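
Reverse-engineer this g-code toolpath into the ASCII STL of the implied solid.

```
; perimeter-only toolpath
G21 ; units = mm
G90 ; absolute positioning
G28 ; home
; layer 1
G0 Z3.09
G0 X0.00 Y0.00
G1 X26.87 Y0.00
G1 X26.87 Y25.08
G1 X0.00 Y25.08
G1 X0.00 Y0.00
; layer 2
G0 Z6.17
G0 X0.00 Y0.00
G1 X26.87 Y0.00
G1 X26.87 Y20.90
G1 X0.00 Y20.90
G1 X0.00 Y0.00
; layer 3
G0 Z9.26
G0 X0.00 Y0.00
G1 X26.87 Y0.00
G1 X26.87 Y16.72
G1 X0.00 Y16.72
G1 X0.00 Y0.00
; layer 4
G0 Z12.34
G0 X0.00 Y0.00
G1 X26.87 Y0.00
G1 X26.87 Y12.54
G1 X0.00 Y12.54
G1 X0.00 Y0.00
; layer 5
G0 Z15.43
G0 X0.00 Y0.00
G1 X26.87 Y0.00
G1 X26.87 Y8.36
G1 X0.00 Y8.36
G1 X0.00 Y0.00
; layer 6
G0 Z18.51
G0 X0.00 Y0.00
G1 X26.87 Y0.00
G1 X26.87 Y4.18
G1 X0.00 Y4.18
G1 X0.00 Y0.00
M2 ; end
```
solid part
  facet normal 0.0000 0.0000 -1.0000
    outer loop
      vertex 26.87 29.26 0.00
      vertex 26.87 0.00 0.00
      vertex 0.00 0.00 0.00
    endloop
  endfacet
  facet normal 0.0000 0.0000 -1.0000
    outer loop
      vertex 0.00 29.26 0.00
      vertex 26.87 29.26 0.00
      vertex 0.00 0.00 0.00
    endloop
  endfacet
  facet normal 0.0000 -1.0000 0.0000
    outer loop
      vertex 0.00 0.00 0.00
      vertex 26.87 0.00 0.00
      vertex 26.87 0.00 21.60
    endloop
  endfacet
  facet normal 0.0000 -1.0000 0.0000
    outer loop
      vertex 0.00 0.00 0.00
      vertex 26.87 0.00 21.60
      vertex 0.00 0.00 21.60
    endloop
  endfacet
  facet normal 0.0000 0.5939 0.8045
    outer loop
      vertex 0.00 0.00 21.60
      vertex 26.87 0.00 21.60
      vertex 26.87 29.26 0.00
    endloop
  endfacet
  facet normal 0.0000 0.5939 0.8045
    outer loop
      vertex 0.00 0.00 21.60
      vertex 26.87 29.26 0.00
      vertex 0.00 29.26 0.00
    endloop
  endfacet
  facet normal -1.0000 0.0000 0.0000
    outer loop
      vertex 0.00 0.00 21.60
      vertex 0.00 29.26 0.00
      vertex 0.00 0.00 0.00
    endloop
  endfacet
  facet normal 1.0000 0.0000 0.0000
    outer loop
      vertex 26.87 0.00 0.00
      vertex 26.87 29.26 0.00
      vertex 26.87 0.00 21.60
    endloop
  endfacet
endsolid part

The G0 Z moves step by Δz≈3.09 mm. The G1 loops shrink linearly with z, so the solid tapers from its base footprint up to z≈21.6. Closing with a flat bottom cap and the tapered top and triangulating gives 8 facets — a wedge (ramp): 26.9 × 29.3 mm base, rising to 21.6 mm along the y=0 edge and sloping linearly to z=0 at y=29.3.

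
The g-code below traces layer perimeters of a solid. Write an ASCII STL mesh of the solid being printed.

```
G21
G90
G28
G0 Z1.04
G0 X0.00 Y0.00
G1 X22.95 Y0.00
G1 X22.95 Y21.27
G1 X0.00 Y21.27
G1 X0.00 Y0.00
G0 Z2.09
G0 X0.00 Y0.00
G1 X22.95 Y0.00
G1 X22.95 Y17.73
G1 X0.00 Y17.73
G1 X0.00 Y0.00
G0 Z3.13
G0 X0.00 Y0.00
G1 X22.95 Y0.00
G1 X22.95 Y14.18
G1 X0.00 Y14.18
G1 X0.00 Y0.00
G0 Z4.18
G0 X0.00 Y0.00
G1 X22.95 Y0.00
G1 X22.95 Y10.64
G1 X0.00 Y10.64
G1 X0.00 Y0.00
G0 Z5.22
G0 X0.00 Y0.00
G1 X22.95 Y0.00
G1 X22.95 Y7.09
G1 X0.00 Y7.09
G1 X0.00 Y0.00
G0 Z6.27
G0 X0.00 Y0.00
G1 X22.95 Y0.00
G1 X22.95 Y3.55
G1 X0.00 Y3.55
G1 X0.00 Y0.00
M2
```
solid part
  facet normal 0.0000 0.0000 -1.0000
    outer loop
      vertex 22.95 24.82 0.00
      vertex 22.95 0.00 0.00
      vertex 0.00 0.00 0.00
    endloop
  endfacet
  facet normal 0.0000 0.0000 -1.0000
    outer loop
      vertex 0.00 24.82 0.00
      vertex 22.95 24.82 0.00
      vertex 0.00 0.00 0.00
    endloop
  endfacet
  facet normal 0.0000 -1.0000 0.0000
    outer loop
      vertex 0.00 0.00 0.00
      vertex 22.95 0.00 0.00
      vertex 22.95 0.00 7.31
    endloop
  endfacet
  facet normal 0.0000 -1.0000 0.0000
    outer loop
      vertex 0.00 0.00 0.00
      vertex 22.95 0.00 7.31
      vertex 0.00 0.00 7.31
    endloop
  endfacet
  facet normal 0.0000 0.2825 0.9593
    outer loop
      vertex 0.00 0.00 7.31
      vertex 22.95 0.00 7.31
      vertex 22.95 24.82 0.00
    endloop
  endfacet
  facet normal 0.0000 0.2825 0.9593
    outer loop
      vertex 0.00 0.00 7.31
      vertex 22.95 24.82 0.00
      vertex 0.00 24.82 0.00
    endloop
  endfacet
  facet normal -1.0000 0.0000 0.0000
    outer loop
      vertex 0.00 0.00 7.31
      vertex 0.00 24.82 0.00
      vertex 0.00 0.00 0.00
    endloop
  endfacet
  facet normal 1.0000 0.0000 0.0000
    outer loop
      vertex 22.95 0.00 0.00
      vertex 22.95 24.82 0.00
      vertex 22.95 0.00 7.31
    endloop
  endfacet
endsolid part

The G0 Z moves step by Δz≈1.04 mm. The G1 loops shrink linearly with z, so the solid tapers from its base footprint up to z≈7.31. Closing with a flat bottom cap and the tapered top and triangulating gives 8 facets — a wedge (ramp): 22.9 × 24.8 mm base, rising to 7.31 mm along the y=0 edge and sloping linearly to z=0 at y=24.8.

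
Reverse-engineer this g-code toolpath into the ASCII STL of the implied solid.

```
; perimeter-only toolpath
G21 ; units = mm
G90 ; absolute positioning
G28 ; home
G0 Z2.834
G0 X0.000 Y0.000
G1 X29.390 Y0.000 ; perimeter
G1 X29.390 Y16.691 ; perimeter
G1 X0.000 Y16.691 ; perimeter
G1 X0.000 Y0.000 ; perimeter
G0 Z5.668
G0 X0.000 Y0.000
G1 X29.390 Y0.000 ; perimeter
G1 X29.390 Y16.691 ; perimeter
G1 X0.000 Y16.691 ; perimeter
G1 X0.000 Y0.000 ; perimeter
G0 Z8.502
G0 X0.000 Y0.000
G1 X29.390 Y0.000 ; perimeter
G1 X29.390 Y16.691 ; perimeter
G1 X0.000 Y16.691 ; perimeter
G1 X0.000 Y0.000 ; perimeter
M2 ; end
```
solid part
  facet normal 0.0000 0.0000 -1.0000
    outer loop
      vertex 29.390 16.691 0.000
      vertex 29.390 0.000 0.000
      vertex 0.000 0.000 0.000
    endloop
  endfacet
  facet normal 0.0000 0.0000 -1.0000
    outer loop
      vertex 0.000 16.691 0.000
      vertex 29.390 16.691 0.000
      vertex 0.000 0.000 0.000
    endloop
  endfacet
  facet normal 0.0000 0.0000 1.0000
    outer loop
      vertex 0.000 0.000 8.502
      vertex 29.390 0.000 8.502
      vertex 29.390 16.691 8.502
    endloop
  endfacet
  facet normal 0.0000 0.0000 1.0000
    outer loop
      vertex 0.000 0.000 8.502
      vertex 29.390 16.691 8.502
      vertex 0.000 16.691 8.502
    endloop
  endfacet
  facet normal 0.0000 -1.0000 0.0000
    outer loop
      vertex 0.000 0.000 0.000
      vertex 29.390 0.000 0.000
      vertex 29.390 0.000 8.502
    endloop
  endfacet
  facet normal 0.0000 -1.0000 0.0000
    outer loop
      vertex 0.000 0.000 0.000
      vertex 29.390 0.000 8.502
      vertex 0.000 0.000 8.502
    endloop
  endfacet
  facet normal 0.0000 1.0000 0.0000
    outer loop
      vertex 29.390 16.691 8.502
      vertex 29.390 16.691 0.000
      vertex 0.000 16.691 0.000
    endloop
  endfacet
  facet normal 0.0000 1.0000 0.0000
    outer loop
      vertex 0.000 16.691 8.502
      vertex 29.390 16.691 8.502
      vertex 0.000 16.691 0.000
    endloop
  endfacet
  facet normal -1.0000 0.0000 0.0000
    outer loop
      vertex 0.000 16.691 8.502
      vertex 0.000 16.691 0.000
      vertex 0.000 0.000 0.000
    endloop
  endfacet
  facet normal -1.0000 0.0000 0.0000
    outer loop
      vertex 0.000 0.000 8.502
      vertex 0.000 16.691 8.502
      vertex 0.000 0.000 0.000
    endloop
  endfacet
  facet normal 1.0000 0.0000 0.0000
    outer loop
      vertex 29.390 0.000 0.000
      vertex 29.390 16.691 0.000
      vertex 29.390 16.691 8.502
    endloop
  endfacet
  facet normal 1.0000 0.0000 0.0000
    outer loop
      vertex 29.390 0.000 0.000
      vertex 29.390 16.691 8.502
      vertex 29.390 0.000 8.502
    endloop
  endfacet
endsolid part

The G0 Z moves step by Δz≈2.834 mm. Every layer's G1 loop is the same polygon, so the solid is a straight extrusion of it from z=0 to z≈8.5. Closing with flat bottom and top caps and triangulating gives 12 facets — a rectangular box, roughly 29.4 × 16.7 mm footprint and 8.5 mm tall.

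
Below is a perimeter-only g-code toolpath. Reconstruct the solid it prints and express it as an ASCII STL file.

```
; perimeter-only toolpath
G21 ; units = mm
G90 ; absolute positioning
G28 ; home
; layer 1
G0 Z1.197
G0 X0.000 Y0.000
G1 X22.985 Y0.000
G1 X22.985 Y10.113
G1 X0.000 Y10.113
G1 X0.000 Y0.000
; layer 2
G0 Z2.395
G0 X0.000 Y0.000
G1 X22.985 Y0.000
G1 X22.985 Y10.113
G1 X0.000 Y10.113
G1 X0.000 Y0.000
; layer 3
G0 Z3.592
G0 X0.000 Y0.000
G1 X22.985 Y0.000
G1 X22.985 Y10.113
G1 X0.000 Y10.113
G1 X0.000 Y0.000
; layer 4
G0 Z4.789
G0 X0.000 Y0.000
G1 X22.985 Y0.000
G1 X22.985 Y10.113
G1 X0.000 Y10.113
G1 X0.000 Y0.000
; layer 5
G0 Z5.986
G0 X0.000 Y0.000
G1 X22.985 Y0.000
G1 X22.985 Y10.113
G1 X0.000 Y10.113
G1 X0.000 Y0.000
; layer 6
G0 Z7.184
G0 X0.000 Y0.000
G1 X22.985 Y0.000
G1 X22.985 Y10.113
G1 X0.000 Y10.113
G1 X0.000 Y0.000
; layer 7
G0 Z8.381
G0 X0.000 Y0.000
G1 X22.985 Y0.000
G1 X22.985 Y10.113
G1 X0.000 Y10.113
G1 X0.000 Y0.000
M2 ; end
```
solid part
  facet normal 0.0000 0.0000 -1.0000
    outer loop
      vertex 22.985 10.113 0.000
      vertex 22.985 0.000 0.000
      vertex 0.000 0.000 0.000
    endloop
  endfacet
  facet normal 0.0000 0.0000 -1.0000
    outer loop
      vertex 0.000 10.113 0.000
      vertex 22.985 10.113 0.000
      vertex 0.000 0.000 0.000
    endloop
  endfacet
  facet normal 0.0000 0.0000 1.0000
    outer loop
      vertex 0.000 0.000 8.381
      vertex 22.985 0.000 8.381
      vertex 22.985 10.113 8.381
    endloop
  endfacet
  facet normal 0.0000 0.0000 1.0000
    outer loop
      vertex 0.000 0.000 8.381
      vertex 22.985 10.113 8.381
      vertex 0.000 10.113 8.381
    endloop
  endfacet
  facet normal 0.0000 -1.0000 0.0000
    outer loop
      vertex 0.000 0.000 0.000
      vertex 22.985 0.000 0.000
      vertex 22.985 0.000 8.381
    endloop
  endfacet
  facet normal 0.0000 -1.0000 0.0000
    outer loop
      vertex 0.000 0.000 0.000
      vertex 22.985 0.000 8.381
      vertex 0.000 0.000 8.381
    endloop
  endfacet
  facet normal 0.0000 1.0000 0.0000
    outer loop
      vertex 22.985 10.113 8.381
      vertex 22.985 10.113 0.000
      vertex 0.000 10.113 0.000
    endloop
  endfacet
  facet normal 0.0000 1.0000 0.0000
    outer loop
      vertex 0.000 10.113 8.381
      vertex 22.985 10.113 8.381
      vertex 0.000 10.113 0.000
    endloop
  endfacet
  facet normal -1.0000 0.0000 0.0000
    outer loop
      vertex 0.000 10.113 8.381
      vertex 0.000 10.113 0.000
      vertex 0.000 0.000 0.000
    endloop
  endfacet
  facet normal -1.0000 0.0000 0.0000
    outer loop
      vertex 0.000 0.000 8.381
      vertex 0.000 10.113 8.381
      vertex 0.000 0.000 0.000
    endloop
  endfacet
  facet normal 1.0000 0.0000 0.0000
    outer loop
      vertex 22.985 0.000 0.000
      vertex 22.985 10.113 0.000
      vertex 22.985 10.113 8.381
    endloop
  endfacet
  facet normal 1.0000 0.0000 0.0000
    outer loop
      vertex 22.985 0.000 0.000
      vertex 22.985 10.113 8.381
      vertex 22.985 0.000 8.381
    endloop
  endfacet
endsolid part

The G0 Z moves step by Δz≈1.197 mm. Every layer's G1 loop is the same polygon, so the solid is a straight extrusion of it from z=0 to z≈8.38. Closing with flat bottom and top caps and triangulating gives 12 facets — a rectangular box, roughly 23 × 10.1 mm footprint and 8.38 mm tall.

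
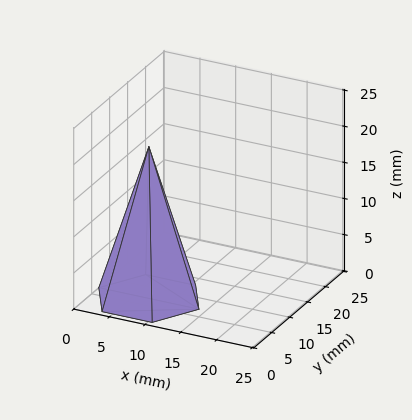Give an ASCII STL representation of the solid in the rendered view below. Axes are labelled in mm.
Reading the render: the shape is a regular 6-sided pyramid, base circumscribed radius ≈ 7 mm, apex at z ≈ 21 mm (dimensions read to the nearest mm from the axis ticks). For the STL, each face is triangulated and given an outward normal.

solid part
  facet normal 0.0000 0.0000 -1.0000
    outer loop
      vertex 3.50 13.06 0.00
      vertex 10.50 13.06 0.00
      vertex 14.00 7.00 0.00
    endloop
  endfacet
  facet normal 0.0000 0.0000 -1.0000
    outer loop
      vertex 0.00 7.00 0.00
      vertex 3.50 13.06 0.00
      vertex 14.00 7.00 0.00
    endloop
  endfacet
  facet normal 0.0000 0.0000 -1.0000
    outer loop
      vertex 3.50 0.94 0.00
      vertex 0.00 7.00 0.00
      vertex 14.00 7.00 0.00
    endloop
  endfacet
  facet normal 0.0000 0.0000 -1.0000
    outer loop
      vertex 10.50 0.94 0.00
      vertex 3.50 0.94 0.00
      vertex 14.00 7.00 0.00
    endloop
  endfacet
  facet normal 0.8320 0.4805 0.2773
    outer loop
      vertex 14.00 7.00 0.00
      vertex 10.50 13.06 0.00
      vertex 7.00 7.00 21.00
    endloop
  endfacet
  facet normal 0.0000 0.9608 0.2773
    outer loop
      vertex 10.50 13.06 0.00
      vertex 3.50 13.06 0.00
      vertex 7.00 7.00 21.00
    endloop
  endfacet
  facet normal -0.8320 0.4805 0.2773
    outer loop
      vertex 3.50 13.06 0.00
      vertex 0.00 7.00 0.00
      vertex 7.00 7.00 21.00
    endloop
  endfacet
  facet normal -0.8320 -0.4805 0.2773
    outer loop
      vertex 0.00 7.00 0.00
      vertex 3.50 0.94 0.00
      vertex 7.00 7.00 21.00
    endloop
  endfacet
  facet normal 0.0000 -0.9608 0.2773
    outer loop
      vertex 3.50 0.94 0.00
      vertex 10.50 0.94 0.00
      vertex 7.00 7.00 21.00
    endloop
  endfacet
  facet normal 0.8320 -0.4805 0.2773
    outer loop
      vertex 10.50 0.94 0.00
      vertex 14.00 7.00 0.00
      vertex 7.00 7.00 21.00
    endloop
  endfacet
endsolid part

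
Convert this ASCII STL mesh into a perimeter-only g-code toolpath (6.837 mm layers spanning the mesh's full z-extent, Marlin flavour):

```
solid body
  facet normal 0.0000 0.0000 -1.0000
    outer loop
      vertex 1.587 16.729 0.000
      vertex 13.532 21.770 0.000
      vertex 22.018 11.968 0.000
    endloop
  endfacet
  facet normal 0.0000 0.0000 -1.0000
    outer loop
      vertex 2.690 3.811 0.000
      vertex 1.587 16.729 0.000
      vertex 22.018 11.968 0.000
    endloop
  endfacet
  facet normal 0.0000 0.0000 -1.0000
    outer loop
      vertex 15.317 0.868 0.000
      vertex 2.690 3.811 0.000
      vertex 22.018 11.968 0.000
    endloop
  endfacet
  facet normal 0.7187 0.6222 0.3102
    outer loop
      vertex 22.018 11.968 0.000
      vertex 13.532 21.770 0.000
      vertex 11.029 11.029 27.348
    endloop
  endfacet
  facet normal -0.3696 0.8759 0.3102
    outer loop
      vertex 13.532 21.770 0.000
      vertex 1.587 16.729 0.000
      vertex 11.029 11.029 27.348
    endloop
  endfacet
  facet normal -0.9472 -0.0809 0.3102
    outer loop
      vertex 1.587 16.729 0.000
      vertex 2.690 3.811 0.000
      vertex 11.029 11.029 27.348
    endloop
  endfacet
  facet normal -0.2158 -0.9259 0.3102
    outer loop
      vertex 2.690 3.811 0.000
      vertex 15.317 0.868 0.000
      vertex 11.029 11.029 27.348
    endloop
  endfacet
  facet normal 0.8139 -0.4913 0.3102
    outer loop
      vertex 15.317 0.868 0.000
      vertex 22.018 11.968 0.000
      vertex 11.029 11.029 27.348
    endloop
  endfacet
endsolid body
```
; perimeter-only toolpath
G21 ; units = mm
G90 ; absolute positioning
G28 ; home
; layer 1
G0 Z6.837
G0 X19.271 Y11.733
G1 X12.906 Y19.085
G1 X3.947 Y15.304
G1 X4.775 Y5.615
G1 X14.245 Y3.408
G1 X19.271 Y11.733
; layer 2
G0 Z13.674
G0 X16.523 Y11.498
G1 X12.280 Y16.399
G1 X6.308 Y13.879
G1 X6.859 Y7.420
G1 X13.173 Y5.949
G1 X16.523 Y11.498
; layer 3
G0 Z20.511
G0 X13.776 Y11.264
G1 X11.655 Y13.714
G1 X8.669 Y12.454
G1 X8.944 Y9.225
G1 X12.101 Y8.489
G1 X13.776 Y11.264
M2 ; end

The solid is a regular 5-sided pyramid, base circumscribed radius ≈ 11 mm, apex at z ≈ 27.3 mm. Slicing at Δz = 6.837 mm — 4 equal slices spanning the solid's height, so layer i sits at z = i·h/4 — gives 3 non-empty perimeters. Each is a 5-segment closed polygon; G0 lifts to the layer z and rapids to the start vertex, then G1 traces the edges. The cross-section shrinks linearly with z (the slice at the apex is degenerate and omitted).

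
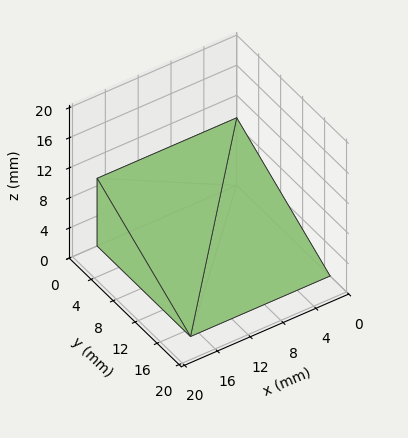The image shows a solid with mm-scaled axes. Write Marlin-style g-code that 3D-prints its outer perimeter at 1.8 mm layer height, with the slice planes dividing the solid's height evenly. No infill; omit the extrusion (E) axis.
Reading the render: the shape is a wedge (ramp): 17 × 17 mm base, rising to 9 mm along the y=0 edge and sloping linearly to z=0 at y=17 (dimensions read to the nearest mm from the axis ticks). For the g-code, the solid's height is divided into equal slices at the stated Δz and each level perimeter traced with G1 moves after a G0 lift.

; perimeter-only toolpath
G21 ; units = mm
G90 ; absolute positioning
G28 ; home
; layer 1
G0 Z1.8
G0 X0.0 Y0.0
G1 X17.0 Y0.0
G1 X17.0 Y13.6
G1 X0.0 Y13.6
G1 X0.0 Y0.0
; layer 2
G0 Z3.6
G0 X0.0 Y0.0
G1 X17.0 Y0.0
G1 X17.0 Y10.2
G1 X0.0 Y10.2
G1 X0.0 Y0.0
; layer 3
G0 Z5.4
G0 X0.0 Y0.0
G1 X17.0 Y0.0
G1 X17.0 Y6.8
G1 X0.0 Y6.8
G1 X0.0 Y0.0
; layer 4
G0 Z7.2
G0 X0.0 Y0.0
G1 X17.0 Y0.0
G1 X17.0 Y3.4
G1 X0.0 Y3.4
G1 X0.0 Y0.0
M2 ; end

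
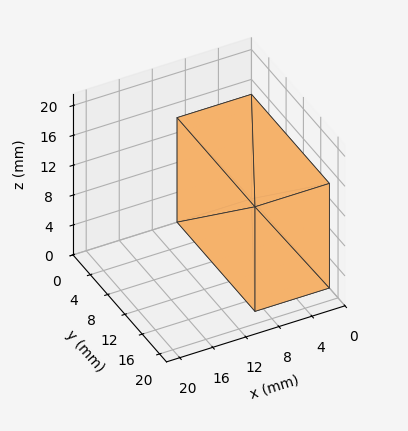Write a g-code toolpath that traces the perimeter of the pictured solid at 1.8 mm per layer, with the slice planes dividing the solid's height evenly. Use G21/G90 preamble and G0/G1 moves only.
Reading the render: the shape is a rectangular box, roughly 9 × 18 mm footprint and 14 mm tall (dimensions read to the nearest mm from the axis ticks). For the g-code, the solid's height is divided into equal slices at the stated Δz and each level perimeter traced with G1 moves after a G0 lift.

; perimeter-only toolpath
G21 ; units = mm
G90 ; absolute positioning
G28 ; home
; layer 1
G0 Z1.8
G0 X0.0 Y0.0
G1 X9.0 Y0.0
G1 X9.0 Y18.0
G1 X0.0 Y18.0
G1 X0.0 Y0.0
; layer 2
G0 Z3.5
G0 X0.0 Y0.0
G1 X9.0 Y0.0
G1 X9.0 Y18.0
G1 X0.0 Y18.0
G1 X0.0 Y0.0
; layer 3
G0 Z5.2
G0 X0.0 Y0.0
G1 X9.0 Y0.0
G1 X9.0 Y18.0
G1 X0.0 Y18.0
G1 X0.0 Y0.0
; layer 4
G0 Z7.0
G0 X0.0 Y0.0
G1 X9.0 Y0.0
G1 X9.0 Y18.0
G1 X0.0 Y18.0
G1 X0.0 Y0.0
; layer 5
G0 Z8.8
G0 X0.0 Y0.0
G1 X9.0 Y0.0
G1 X9.0 Y18.0
G1 X0.0 Y18.0
G1 X0.0 Y0.0
; layer 6
G0 Z10.5
G0 X0.0 Y0.0
G1 X9.0 Y0.0
G1 X9.0 Y18.0
G1 X0.0 Y18.0
G1 X0.0 Y0.0
; layer 7
G0 Z12.2
G0 X0.0 Y0.0
G1 X9.0 Y0.0
G1 X9.0 Y18.0
G1 X0.0 Y18.0
G1 X0.0 Y0.0
; layer 8
G0 Z14.0
G0 X0.0 Y0.0
G1 X9.0 Y0.0
G1 X9.0 Y18.0
G1 X0.0 Y18.0
G1 X0.0 Y0.0
M2 ; end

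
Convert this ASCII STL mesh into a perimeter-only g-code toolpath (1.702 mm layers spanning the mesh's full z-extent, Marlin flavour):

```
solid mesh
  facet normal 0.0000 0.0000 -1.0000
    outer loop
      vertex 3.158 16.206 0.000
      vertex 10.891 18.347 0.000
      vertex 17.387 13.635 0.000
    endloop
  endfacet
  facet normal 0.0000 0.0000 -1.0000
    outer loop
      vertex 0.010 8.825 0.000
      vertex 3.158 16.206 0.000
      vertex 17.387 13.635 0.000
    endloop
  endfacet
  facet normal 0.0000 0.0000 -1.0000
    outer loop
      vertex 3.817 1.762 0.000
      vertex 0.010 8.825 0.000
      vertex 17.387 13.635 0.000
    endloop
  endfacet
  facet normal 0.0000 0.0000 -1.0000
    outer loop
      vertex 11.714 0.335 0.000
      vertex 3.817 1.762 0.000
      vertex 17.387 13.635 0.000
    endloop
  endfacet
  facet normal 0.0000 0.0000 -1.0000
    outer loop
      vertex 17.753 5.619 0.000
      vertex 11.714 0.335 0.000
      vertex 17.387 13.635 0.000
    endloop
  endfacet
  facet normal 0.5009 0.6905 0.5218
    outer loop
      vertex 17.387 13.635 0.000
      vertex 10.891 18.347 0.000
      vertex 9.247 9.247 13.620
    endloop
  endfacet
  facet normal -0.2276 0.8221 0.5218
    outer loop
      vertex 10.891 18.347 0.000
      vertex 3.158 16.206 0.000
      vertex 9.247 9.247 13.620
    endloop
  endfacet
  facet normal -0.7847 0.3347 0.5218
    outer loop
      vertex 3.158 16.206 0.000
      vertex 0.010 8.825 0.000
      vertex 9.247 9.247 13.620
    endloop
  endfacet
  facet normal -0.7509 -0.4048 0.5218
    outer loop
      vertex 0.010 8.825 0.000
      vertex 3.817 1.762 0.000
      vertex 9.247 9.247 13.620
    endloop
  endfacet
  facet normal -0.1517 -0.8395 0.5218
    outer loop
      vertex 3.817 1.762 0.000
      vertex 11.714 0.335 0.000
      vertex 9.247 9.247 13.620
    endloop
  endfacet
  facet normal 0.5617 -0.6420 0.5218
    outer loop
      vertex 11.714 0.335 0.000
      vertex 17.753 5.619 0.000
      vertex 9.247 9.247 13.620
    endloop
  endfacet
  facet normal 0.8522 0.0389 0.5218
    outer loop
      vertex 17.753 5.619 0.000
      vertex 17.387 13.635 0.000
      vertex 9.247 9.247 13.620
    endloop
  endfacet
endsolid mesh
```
; perimeter-only toolpath
G21 ; units = mm
G90 ; absolute positioning
G28 ; home
; layer 1
G0 Z1.702
G0 X16.370 Y13.086
G1 X10.685 Y17.209
G1 X3.919 Y15.336
G1 X1.165 Y8.878
G1 X4.496 Y2.698
G1 X11.406 Y1.449
G1 X16.690 Y6.072
G1 X16.370 Y13.086
; layer 2
G0 Z3.405
G0 X15.352 Y12.538
G1 X10.480 Y16.072
G1 X4.680 Y14.466
G1 X2.319 Y8.930
G1 X5.175 Y3.633
G1 X11.097 Y2.563
G1 X15.627 Y6.526
G1 X15.352 Y12.538
; layer 3
G0 Z5.107
G0 X14.335 Y11.989
G1 X10.274 Y14.935
G1 X5.441 Y13.596
G1 X3.474 Y8.983
G1 X5.853 Y4.569
G1 X10.789 Y3.677
G1 X14.563 Y6.979
G1 X14.335 Y11.989
; layer 4
G0 Z6.810
G0 X13.317 Y11.441
G1 X10.069 Y13.797
G1 X6.202 Y12.726
G1 X4.628 Y9.036
G1 X6.532 Y5.505
G1 X10.480 Y4.791
G1 X13.500 Y7.433
G1 X13.317 Y11.441
; layer 5
G0 Z8.512
G0 X12.300 Y10.893
G1 X9.864 Y12.660
G1 X6.964 Y11.857
G1 X5.783 Y9.089
G1 X7.211 Y6.440
G1 X10.172 Y5.905
G1 X12.437 Y7.886
G1 X12.300 Y10.893
; layer 6
G0 Z10.215
G0 X11.282 Y10.344
G1 X9.658 Y11.522
G1 X7.725 Y10.987
G1 X6.938 Y9.142
G1 X7.889 Y7.376
G1 X9.864 Y7.019
G1 X11.373 Y8.340
G1 X11.282 Y10.344
; layer 7
G0 Z11.917
G0 X10.264 Y9.796
G1 X9.453 Y10.384
G1 X8.486 Y10.117
G1 X8.092 Y9.194
G1 X8.568 Y8.311
G1 X9.555 Y8.133
G1 X10.310 Y8.793
G1 X10.264 Y9.796
M2 ; end

The solid is a regular 7-sided pyramid, base circumscribed radius ≈ 9.25 mm, apex at z ≈ 13.6 mm. Slicing at Δz = 1.702 mm — 8 equal slices spanning the solid's height, so layer i sits at z = i·h/8 — gives 7 non-empty perimeters. Each is a 7-segment closed polygon; G0 lifts to the layer z and rapids to the start vertex, then G1 traces the edges. The cross-section shrinks linearly with z (the slice at the apex is degenerate and omitted).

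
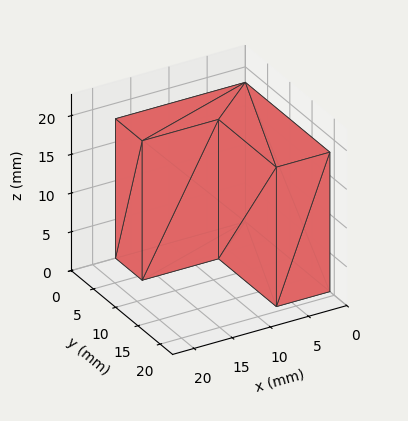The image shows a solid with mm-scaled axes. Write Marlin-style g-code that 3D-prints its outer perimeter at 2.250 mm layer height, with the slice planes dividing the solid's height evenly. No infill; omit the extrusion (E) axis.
Reading the render: the shape is an L-shaped prism: outer 17 × 19 mm, arm thicknesses ≈ 6 mm (horizontal) and 7 mm (vertical), extruded 18 mm in z (dimensions read to the nearest mm from the axis ticks). For the g-code, the solid's height is divided into equal slices at the stated Δz and each level perimeter traced with G1 moves after a G0 lift.

; perimeter-only toolpath
G21 ; units = mm
G90 ; absolute positioning
G28 ; home
; layer 1
G0 Z2.250
G0 X0.000 Y0.000
G1 X17.000 Y0.000
G1 X17.000 Y6.000
G1 X7.000 Y6.000
G1 X7.000 Y19.000
G1 X0.000 Y19.000
G1 X0.000 Y0.000
; layer 2
G0 Z4.500
G0 X0.000 Y0.000
G1 X17.000 Y0.000
G1 X17.000 Y6.000
G1 X7.000 Y6.000
G1 X7.000 Y19.000
G1 X0.000 Y19.000
G1 X0.000 Y0.000
; layer 3
G0 Z6.750
G0 X0.000 Y0.000
G1 X17.000 Y0.000
G1 X17.000 Y6.000
G1 X7.000 Y6.000
G1 X7.000 Y19.000
G1 X0.000 Y19.000
G1 X0.000 Y0.000
; layer 4
G0 Z9.000
G0 X0.000 Y0.000
G1 X17.000 Y0.000
G1 X17.000 Y6.000
G1 X7.000 Y6.000
G1 X7.000 Y19.000
G1 X0.000 Y19.000
G1 X0.000 Y0.000
; layer 5
G0 Z11.250
G0 X0.000 Y0.000
G1 X17.000 Y0.000
G1 X17.000 Y6.000
G1 X7.000 Y6.000
G1 X7.000 Y19.000
G1 X0.000 Y19.000
G1 X0.000 Y0.000
; layer 6
G0 Z13.500
G0 X0.000 Y0.000
G1 X17.000 Y0.000
G1 X17.000 Y6.000
G1 X7.000 Y6.000
G1 X7.000 Y19.000
G1 X0.000 Y19.000
G1 X0.000 Y0.000
; layer 7
G0 Z15.750
G0 X0.000 Y0.000
G1 X17.000 Y0.000
G1 X17.000 Y6.000
G1 X7.000 Y6.000
G1 X7.000 Y19.000
G1 X0.000 Y19.000
G1 X0.000 Y0.000
; layer 8
G0 Z18.000
G0 X0.000 Y0.000
G1 X17.000 Y0.000
G1 X17.000 Y6.000
G1 X7.000 Y6.000
G1 X7.000 Y19.000
G1 X0.000 Y19.000
G1 X0.000 Y0.000
M2 ; end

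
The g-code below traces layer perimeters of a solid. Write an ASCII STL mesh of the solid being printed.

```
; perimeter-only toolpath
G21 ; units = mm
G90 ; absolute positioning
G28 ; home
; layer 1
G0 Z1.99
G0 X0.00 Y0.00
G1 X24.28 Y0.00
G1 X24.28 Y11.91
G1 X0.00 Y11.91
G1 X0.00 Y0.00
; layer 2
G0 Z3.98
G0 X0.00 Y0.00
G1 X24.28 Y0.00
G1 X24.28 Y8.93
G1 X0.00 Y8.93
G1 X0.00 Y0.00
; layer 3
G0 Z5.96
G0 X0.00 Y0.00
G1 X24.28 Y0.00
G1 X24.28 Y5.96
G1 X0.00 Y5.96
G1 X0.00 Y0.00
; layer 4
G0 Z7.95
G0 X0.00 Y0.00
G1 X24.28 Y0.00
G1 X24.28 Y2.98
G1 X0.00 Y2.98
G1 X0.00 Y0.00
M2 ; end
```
solid part
  facet normal 0.0000 0.0000 -1.0000
    outer loop
      vertex 24.28 14.89 0.00
      vertex 24.28 0.00 0.00
      vertex 0.00 0.00 0.00
    endloop
  endfacet
  facet normal 0.0000 0.0000 -1.0000
    outer loop
      vertex 0.00 14.89 0.00
      vertex 24.28 14.89 0.00
      vertex 0.00 0.00 0.00
    endloop
  endfacet
  facet normal 0.0000 -1.0000 0.0000
    outer loop
      vertex 0.00 0.00 0.00
      vertex 24.28 0.00 0.00
      vertex 24.28 0.00 9.94
    endloop
  endfacet
  facet normal 0.0000 -1.0000 0.0000
    outer loop
      vertex 0.00 0.00 0.00
      vertex 24.28 0.00 9.94
      vertex 0.00 0.00 9.94
    endloop
  endfacet
  facet normal 0.0000 0.5552 0.8317
    outer loop
      vertex 0.00 0.00 9.94
      vertex 24.28 0.00 9.94
      vertex 24.28 14.89 0.00
    endloop
  endfacet
  facet normal 0.0000 0.5552 0.8317
    outer loop
      vertex 0.00 0.00 9.94
      vertex 24.28 14.89 0.00
      vertex 0.00 14.89 0.00
    endloop
  endfacet
  facet normal -1.0000 0.0000 0.0000
    outer loop
      vertex 0.00 0.00 9.94
      vertex 0.00 14.89 0.00
      vertex 0.00 0.00 0.00
    endloop
  endfacet
  facet normal 1.0000 0.0000 0.0000
    outer loop
      vertex 24.28 0.00 0.00
      vertex 24.28 14.89 0.00
      vertex 24.28 0.00 9.94
    endloop
  endfacet
endsolid part

The G0 Z moves step by Δz≈1.99 mm. The G1 loops shrink linearly with z, so the solid tapers from its base footprint up to z≈9.94. Closing with a flat bottom cap and the tapered top and triangulating gives 8 facets — a wedge (ramp): 24.3 × 14.9 mm base, rising to 9.94 mm along the y=0 edge and sloping linearly to z=0 at y=14.9.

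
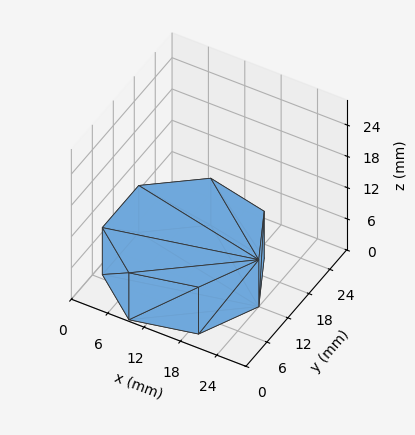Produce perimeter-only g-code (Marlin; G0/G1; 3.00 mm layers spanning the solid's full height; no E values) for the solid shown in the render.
Reading the render: the shape is a regular 7-sided prism (a cylinder approximated with 7 flat sides), circumscribed radius ≈ 12 mm, height ≈ 9 mm (dimensions read to the nearest mm from the axis ticks). For the g-code, the solid's height is divided into equal slices at the stated Δz and each level perimeter traced with G1 moves after a G0 lift.

; perimeter-only toolpath
G21 ; units = mm
G90 ; absolute positioning
G28 ; home
; layer 1
G0 Z3.00
G0 X24.00 Y12.00
G1 X19.48 Y21.38
G1 X9.33 Y23.70
G1 X1.19 Y17.21
G1 X1.19 Y6.79
G1 X9.33 Y0.30
G1 X19.48 Y2.62
G1 X24.00 Y12.00
; layer 2
G0 Z6.00
G0 X24.00 Y12.00
G1 X19.48 Y21.38
G1 X9.33 Y23.70
G1 X1.19 Y17.21
G1 X1.19 Y6.79
G1 X9.33 Y0.30
G1 X19.48 Y2.62
G1 X24.00 Y12.00
; layer 3
G0 Z9.00
G0 X24.00 Y12.00
G1 X19.48 Y21.38
G1 X9.33 Y23.70
G1 X1.19 Y17.21
G1 X1.19 Y6.79
G1 X9.33 Y0.30
G1 X19.48 Y2.62
G1 X24.00 Y12.00
M2 ; end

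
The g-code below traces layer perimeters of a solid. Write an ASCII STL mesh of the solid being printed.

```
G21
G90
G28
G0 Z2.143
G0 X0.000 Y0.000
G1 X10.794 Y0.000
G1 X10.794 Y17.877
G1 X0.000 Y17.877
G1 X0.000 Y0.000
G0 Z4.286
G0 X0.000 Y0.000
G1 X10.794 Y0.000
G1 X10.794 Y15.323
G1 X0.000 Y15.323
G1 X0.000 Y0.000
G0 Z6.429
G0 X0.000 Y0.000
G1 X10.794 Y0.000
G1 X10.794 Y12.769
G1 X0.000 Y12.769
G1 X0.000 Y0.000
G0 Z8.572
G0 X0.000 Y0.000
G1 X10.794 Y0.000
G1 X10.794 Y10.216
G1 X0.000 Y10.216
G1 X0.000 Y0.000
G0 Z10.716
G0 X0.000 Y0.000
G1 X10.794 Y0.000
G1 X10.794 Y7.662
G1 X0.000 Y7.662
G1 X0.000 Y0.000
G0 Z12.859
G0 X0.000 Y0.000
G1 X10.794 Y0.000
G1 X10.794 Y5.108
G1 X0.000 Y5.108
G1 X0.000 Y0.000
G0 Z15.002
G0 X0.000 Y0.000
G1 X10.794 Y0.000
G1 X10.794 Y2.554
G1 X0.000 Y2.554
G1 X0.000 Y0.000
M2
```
solid part
  facet normal 0.0000 0.0000 -1.0000
    outer loop
      vertex 10.794 20.431 0.000
      vertex 10.794 0.000 0.000
      vertex 0.000 0.000 0.000
    endloop
  endfacet
  facet normal 0.0000 0.0000 -1.0000
    outer loop
      vertex 0.000 20.431 0.000
      vertex 10.794 20.431 0.000
      vertex 0.000 0.000 0.000
    endloop
  endfacet
  facet normal 0.0000 -1.0000 0.0000
    outer loop
      vertex 0.000 0.000 0.000
      vertex 10.794 0.000 0.000
      vertex 10.794 0.000 17.145
    endloop
  endfacet
  facet normal 0.0000 -1.0000 0.0000
    outer loop
      vertex 0.000 0.000 0.000
      vertex 10.794 0.000 17.145
      vertex 0.000 0.000 17.145
    endloop
  endfacet
  facet normal 0.0000 0.6428 0.7660
    outer loop
      vertex 0.000 0.000 17.145
      vertex 10.794 0.000 17.145
      vertex 10.794 20.431 0.000
    endloop
  endfacet
  facet normal 0.0000 0.6428 0.7660
    outer loop
      vertex 0.000 0.000 17.145
      vertex 10.794 20.431 0.000
      vertex 0.000 20.431 0.000
    endloop
  endfacet
  facet normal -1.0000 0.0000 0.0000
    outer loop
      vertex 0.000 0.000 17.145
      vertex 0.000 20.431 0.000
      vertex 0.000 0.000 0.000
    endloop
  endfacet
  facet normal 1.0000 0.0000 0.0000
    outer loop
      vertex 10.794 0.000 0.000
      vertex 10.794 20.431 0.000
      vertex 10.794 0.000 17.145
    endloop
  endfacet
endsolid part

The G0 Z moves step by Δz≈2.143 mm. The G1 loops shrink linearly with z, so the solid tapers from its base footprint up to z≈17.1. Closing with a flat bottom cap and the tapered top and triangulating gives 8 facets — a wedge (ramp): 10.8 × 20.4 mm base, rising to 17.1 mm along the y=0 edge and sloping linearly to z=0 at y=20.4.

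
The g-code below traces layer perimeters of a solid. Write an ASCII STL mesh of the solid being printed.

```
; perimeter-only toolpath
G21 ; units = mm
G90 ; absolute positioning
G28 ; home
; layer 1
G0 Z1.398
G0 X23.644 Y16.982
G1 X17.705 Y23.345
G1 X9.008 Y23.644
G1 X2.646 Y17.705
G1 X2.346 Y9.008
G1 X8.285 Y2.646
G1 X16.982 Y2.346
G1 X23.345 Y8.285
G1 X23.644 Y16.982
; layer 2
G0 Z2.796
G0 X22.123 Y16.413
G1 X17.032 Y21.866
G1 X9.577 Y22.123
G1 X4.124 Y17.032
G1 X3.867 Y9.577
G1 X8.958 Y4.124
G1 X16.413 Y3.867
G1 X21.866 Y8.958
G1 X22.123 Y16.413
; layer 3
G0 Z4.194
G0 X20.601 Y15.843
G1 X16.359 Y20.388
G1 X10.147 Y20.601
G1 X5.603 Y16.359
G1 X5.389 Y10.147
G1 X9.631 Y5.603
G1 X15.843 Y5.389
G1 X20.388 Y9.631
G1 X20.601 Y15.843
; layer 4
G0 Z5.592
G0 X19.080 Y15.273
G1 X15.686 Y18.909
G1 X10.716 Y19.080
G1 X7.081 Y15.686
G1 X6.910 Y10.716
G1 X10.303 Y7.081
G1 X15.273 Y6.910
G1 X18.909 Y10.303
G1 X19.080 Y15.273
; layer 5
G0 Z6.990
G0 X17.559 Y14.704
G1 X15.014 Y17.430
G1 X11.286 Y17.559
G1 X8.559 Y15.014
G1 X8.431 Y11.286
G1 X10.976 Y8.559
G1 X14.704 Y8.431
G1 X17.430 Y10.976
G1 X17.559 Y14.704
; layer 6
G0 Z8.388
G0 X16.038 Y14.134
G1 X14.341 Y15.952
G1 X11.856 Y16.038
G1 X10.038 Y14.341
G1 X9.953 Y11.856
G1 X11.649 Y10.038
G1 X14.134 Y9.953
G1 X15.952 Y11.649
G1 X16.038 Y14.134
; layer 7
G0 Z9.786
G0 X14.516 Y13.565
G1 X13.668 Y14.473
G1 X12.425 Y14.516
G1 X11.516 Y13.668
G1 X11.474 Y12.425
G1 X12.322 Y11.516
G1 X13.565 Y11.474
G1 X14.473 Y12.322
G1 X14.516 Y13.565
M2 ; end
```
solid part
  facet normal 0.0000 0.0000 -1.0000
    outer loop
      vertex 8.438 25.165 0.000
      vertex 18.378 24.823 0.000
      vertex 25.165 17.552 0.000
    endloop
  endfacet
  facet normal 0.0000 0.0000 -1.0000
    outer loop
      vertex 1.167 18.378 0.000
      vertex 8.438 25.165 0.000
      vertex 25.165 17.552 0.000
    endloop
  endfacet
  facet normal 0.0000 0.0000 -1.0000
    outer loop
      vertex 0.825 8.438 0.000
      vertex 1.167 18.378 0.000
      vertex 25.165 17.552 0.000
    endloop
  endfacet
  facet normal 0.0000 0.0000 -1.0000
    outer loop
      vertex 7.612 1.167 0.000
      vertex 0.825 8.438 0.000
      vertex 25.165 17.552 0.000
    endloop
  endfacet
  facet normal 0.0000 0.0000 -1.0000
    outer loop
      vertex 17.552 0.825 0.000
      vertex 7.612 1.167 0.000
      vertex 25.165 17.552 0.000
    endloop
  endfacet
  facet normal 0.0000 0.0000 -1.0000
    outer loop
      vertex 24.823 7.612 0.000
      vertex 17.552 0.825 0.000
      vertex 25.165 17.552 0.000
    endloop
  endfacet
  facet normal 0.4983 0.4651 0.7317
    outer loop
      vertex 25.165 17.552 0.000
      vertex 18.378 24.823 0.000
      vertex 12.995 12.995 11.184
    endloop
  endfacet
  facet normal 0.0234 0.6812 0.7317
    outer loop
      vertex 18.378 24.823 0.000
      vertex 8.438 25.165 0.000
      vertex 12.995 12.995 11.184
    endloop
  endfacet
  facet normal -0.4651 0.4983 0.7317
    outer loop
      vertex 8.438 25.165 0.000
      vertex 1.167 18.378 0.000
      vertex 12.995 12.995 11.184
    endloop
  endfacet
  facet normal -0.6812 0.0234 0.7317
    outer loop
      vertex 1.167 18.378 0.000
      vertex 0.825 8.438 0.000
      vertex 12.995 12.995 11.184
    endloop
  endfacet
  facet normal -0.4983 -0.4651 0.7317
    outer loop
      vertex 0.825 8.438 0.000
      vertex 7.612 1.167 0.000
      vertex 12.995 12.995 11.184
    endloop
  endfacet
  facet normal -0.0234 -0.6812 0.7317
    outer loop
      vertex 7.612 1.167 0.000
      vertex 17.552 0.825 0.000
      vertex 12.995 12.995 11.184
    endloop
  endfacet
  facet normal 0.4651 -0.4983 0.7317
    outer loop
      vertex 17.552 0.825 0.000
      vertex 24.823 7.612 0.000
      vertex 12.995 12.995 11.184
    endloop
  endfacet
  facet normal 0.6812 -0.0234 0.7317
    outer loop
      vertex 24.823 7.612 0.000
      vertex 25.165 17.552 0.000
      vertex 12.995 12.995 11.184
    endloop
  endfacet
endsolid part

The G0 Z moves step by Δz≈1.398 mm. The G1 loops shrink linearly with z, so the solid tapers from its base footprint up to z≈11.2. Closing with a flat bottom cap and the tapered top and triangulating gives 14 facets — a regular 8-sided pyramid, base circumscribed radius ≈ 13 mm, apex at z ≈ 11.2 mm.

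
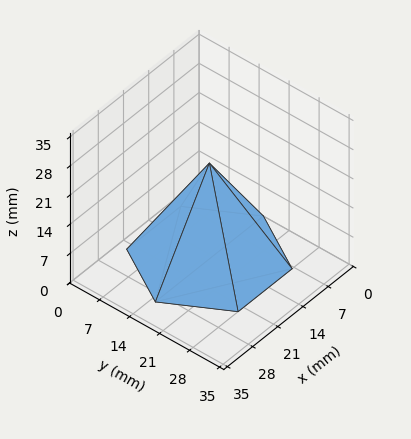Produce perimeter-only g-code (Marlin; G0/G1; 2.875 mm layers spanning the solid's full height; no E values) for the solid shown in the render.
Reading the render: the shape is a regular 6-sided pyramid, base circumscribed radius ≈ 15 mm, apex at z ≈ 23 mm (dimensions read to the nearest mm from the axis ticks). For the g-code, the solid's height is divided into equal slices at the stated Δz and each level perimeter traced with G1 moves after a G0 lift.

; perimeter-only toolpath
G21 ; units = mm
G90 ; absolute positioning
G28 ; home
; layer 1
G0 Z2.875
G0 X28.125 Y15.000
G1 X21.562 Y26.366
G1 X8.438 Y26.366
G1 X1.875 Y15.000
G1 X8.438 Y3.634
G1 X21.562 Y3.634
G1 X28.125 Y15.000
; layer 2
G0 Z5.750
G0 X26.250 Y15.000
G1 X20.625 Y24.742
G1 X9.375 Y24.742
G1 X3.750 Y15.000
G1 X9.375 Y5.258
G1 X20.625 Y5.258
G1 X26.250 Y15.000
; layer 3
G0 Z8.625
G0 X24.375 Y15.000
G1 X19.688 Y23.119
G1 X10.312 Y23.119
G1 X5.625 Y15.000
G1 X10.312 Y6.881
G1 X19.688 Y6.881
G1 X24.375 Y15.000
; layer 4
G0 Z11.500
G0 X22.500 Y15.000
G1 X18.750 Y21.495
G1 X11.250 Y21.495
G1 X7.500 Y15.000
G1 X11.250 Y8.505
G1 X18.750 Y8.505
G1 X22.500 Y15.000
; layer 5
G0 Z14.375
G0 X20.625 Y15.000
G1 X17.812 Y19.871
G1 X12.188 Y19.871
G1 X9.375 Y15.000
G1 X12.188 Y10.129
G1 X17.812 Y10.129
G1 X20.625 Y15.000
; layer 6
G0 Z17.250
G0 X18.750 Y15.000
G1 X16.875 Y18.247
G1 X13.125 Y18.247
G1 X11.250 Y15.000
G1 X13.125 Y11.752
G1 X16.875 Y11.752
G1 X18.750 Y15.000
; layer 7
G0 Z20.125
G0 X16.875 Y15.000
G1 X15.938 Y16.624
G1 X14.062 Y16.624
G1 X13.125 Y15.000
G1 X14.062 Y13.376
G1 X15.938 Y13.376
G1 X16.875 Y15.000
M2 ; end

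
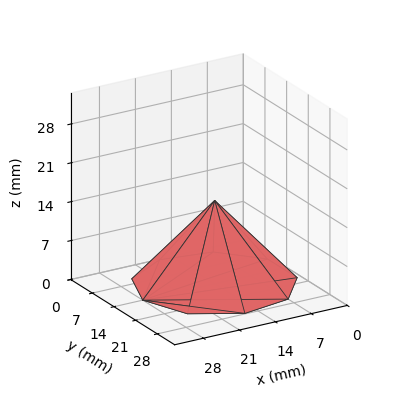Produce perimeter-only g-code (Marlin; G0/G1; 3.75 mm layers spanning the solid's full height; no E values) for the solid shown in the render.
Reading the render: the shape is a regular 9-sided pyramid, base circumscribed radius ≈ 14 mm, apex at z ≈ 15 mm (dimensions read to the nearest mm from the axis ticks). For the g-code, the solid's height is divided into equal slices at the stated Δz and each level perimeter traced with G1 moves after a G0 lift.

; perimeter-only toolpath
G21 ; units = mm
G90 ; absolute positioning
G28 ; home
; layer 1
G0 Z3.75
G0 X24.50 Y14.00
G1 X22.04 Y20.75
G1 X15.82 Y24.34
G1 X8.75 Y23.09
G1 X4.13 Y17.59
G1 X4.13 Y10.41
G1 X8.75 Y4.91
G1 X15.82 Y3.66
G1 X22.04 Y7.25
G1 X24.50 Y14.00
; layer 2
G0 Z7.50
G0 X21.00 Y14.00
G1 X19.36 Y18.50
G1 X15.21 Y20.89
G1 X10.50 Y20.06
G1 X7.42 Y16.39
G1 X7.42 Y11.61
G1 X10.50 Y7.94
G1 X15.21 Y7.11
G1 X19.36 Y9.50
G1 X21.00 Y14.00
; layer 3
G0 Z11.25
G0 X17.50 Y14.00
G1 X16.68 Y16.25
G1 X14.61 Y17.45
G1 X12.25 Y17.03
G1 X10.71 Y15.20
G1 X10.71 Y12.80
G1 X12.25 Y10.97
G1 X14.61 Y10.55
G1 X16.68 Y11.75
G1 X17.50 Y14.00
M2 ; end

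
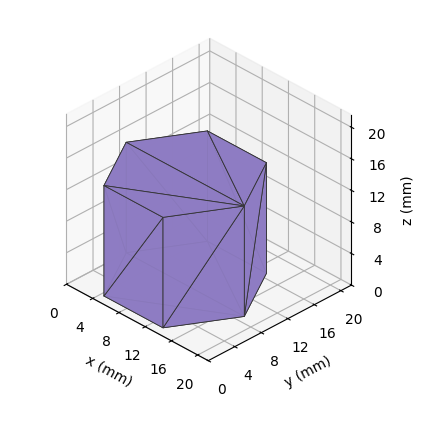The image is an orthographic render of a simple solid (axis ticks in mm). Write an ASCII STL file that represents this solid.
Reading the render: the shape is a regular 6-sided prism (a cylinder approximated with 6 flat sides), circumscribed radius ≈ 9 mm, height ≈ 14 mm (dimensions read to the nearest mm from the axis ticks). For the STL, each face is triangulated and given an outward normal.

solid part
  facet normal 0.0000 0.0000 -1.0000
    outer loop
      vertex 4.5 16.8 0.0
      vertex 13.5 16.8 0.0
      vertex 18.0 9.0 0.0
    endloop
  endfacet
  facet normal 0.0000 0.0000 -1.0000
    outer loop
      vertex 0.0 9.0 0.0
      vertex 4.5 16.8 0.0
      vertex 18.0 9.0 0.0
    endloop
  endfacet
  facet normal 0.0000 0.0000 -1.0000
    outer loop
      vertex 4.5 1.2 0.0
      vertex 0.0 9.0 0.0
      vertex 18.0 9.0 0.0
    endloop
  endfacet
  facet normal 0.0000 0.0000 -1.0000
    outer loop
      vertex 13.5 1.2 0.0
      vertex 4.5 1.2 0.0
      vertex 18.0 9.0 0.0
    endloop
  endfacet
  facet normal 0.0000 0.0000 1.0000
    outer loop
      vertex 18.0 9.0 14.0
      vertex 13.5 16.8 14.0
      vertex 4.5 16.8 14.0
    endloop
  endfacet
  facet normal 0.0000 0.0000 1.0000
    outer loop
      vertex 18.0 9.0 14.0
      vertex 4.5 16.8 14.0
      vertex 0.0 9.0 14.0
    endloop
  endfacet
  facet normal 0.0000 0.0000 1.0000
    outer loop
      vertex 18.0 9.0 14.0
      vertex 0.0 9.0 14.0
      vertex 4.5 1.2 14.0
    endloop
  endfacet
  facet normal 0.0000 0.0000 1.0000
    outer loop
      vertex 18.0 9.0 14.0
      vertex 4.5 1.2 14.0
      vertex 13.5 1.2 14.0
    endloop
  endfacet
  facet normal 0.8662 0.4997 0.0000
    outer loop
      vertex 18.0 9.0 0.0
      vertex 13.5 16.8 0.0
      vertex 13.5 16.8 14.0
    endloop
  endfacet
  facet normal 0.8662 0.4997 0.0000
    outer loop
      vertex 18.0 9.0 0.0
      vertex 13.5 16.8 14.0
      vertex 18.0 9.0 14.0
    endloop
  endfacet
  facet normal 0.0000 1.0000 0.0000
    outer loop
      vertex 13.5 16.8 0.0
      vertex 4.5 16.8 0.0
      vertex 4.5 16.8 14.0
    endloop
  endfacet
  facet normal 0.0000 1.0000 0.0000
    outer loop
      vertex 13.5 16.8 0.0
      vertex 4.5 16.8 14.0
      vertex 13.5 16.8 14.0
    endloop
  endfacet
  facet normal -0.8662 0.4997 0.0000
    outer loop
      vertex 4.5 16.8 0.0
      vertex 0.0 9.0 0.0
      vertex 0.0 9.0 14.0
    endloop
  endfacet
  facet normal -0.8662 0.4997 0.0000
    outer loop
      vertex 4.5 16.8 0.0
      vertex 0.0 9.0 14.0
      vertex 4.5 16.8 14.0
    endloop
  endfacet
  facet normal -0.8662 -0.4997 0.0000
    outer loop
      vertex 0.0 9.0 0.0
      vertex 4.5 1.2 0.0
      vertex 4.5 1.2 14.0
    endloop
  endfacet
  facet normal -0.8662 -0.4997 0.0000
    outer loop
      vertex 0.0 9.0 0.0
      vertex 4.5 1.2 14.0
      vertex 0.0 9.0 14.0
    endloop
  endfacet
  facet normal 0.0000 -1.0000 0.0000
    outer loop
      vertex 4.5 1.2 0.0
      vertex 13.5 1.2 0.0
      vertex 13.5 1.2 14.0
    endloop
  endfacet
  facet normal 0.0000 -1.0000 0.0000
    outer loop
      vertex 4.5 1.2 0.0
      vertex 13.5 1.2 14.0
      vertex 4.5 1.2 14.0
    endloop
  endfacet
  facet normal 0.8662 -0.4997 0.0000
    outer loop
      vertex 13.5 1.2 0.0
      vertex 18.0 9.0 0.0
      vertex 18.0 9.0 14.0
    endloop
  endfacet
  facet normal 0.8662 -0.4997 0.0000
    outer loop
      vertex 13.5 1.2 0.0
      vertex 18.0 9.0 14.0
      vertex 13.5 1.2 14.0
    endloop
  endfacet
endsolid part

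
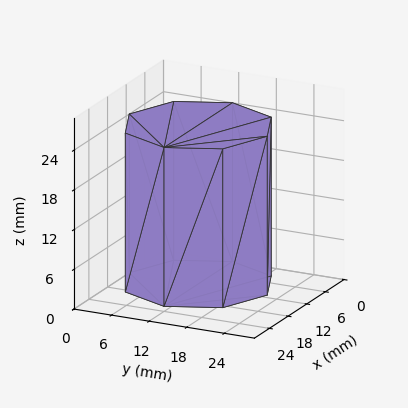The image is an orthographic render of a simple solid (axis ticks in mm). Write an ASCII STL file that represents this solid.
Reading the render: the shape is a regular 8-sided prism (a cylinder approximated with 8 flat sides), circumscribed radius ≈ 11 mm, height ≈ 24 mm (dimensions read to the nearest mm from the axis ticks). For the STL, each face is triangulated and given an outward normal.

solid part
  facet normal 0.0000 0.0000 -1.0000
    outer loop
      vertex 11.000 22.000 0.000
      vertex 18.778 18.778 0.000
      vertex 22.000 11.000 0.000
    endloop
  endfacet
  facet normal 0.0000 0.0000 -1.0000
    outer loop
      vertex 3.222 18.778 0.000
      vertex 11.000 22.000 0.000
      vertex 22.000 11.000 0.000
    endloop
  endfacet
  facet normal 0.0000 0.0000 -1.0000
    outer loop
      vertex 0.000 11.000 0.000
      vertex 3.222 18.778 0.000
      vertex 22.000 11.000 0.000
    endloop
  endfacet
  facet normal 0.0000 0.0000 -1.0000
    outer loop
      vertex 3.222 3.222 0.000
      vertex 0.000 11.000 0.000
      vertex 22.000 11.000 0.000
    endloop
  endfacet
  facet normal 0.0000 0.0000 -1.0000
    outer loop
      vertex 11.000 0.000 0.000
      vertex 3.222 3.222 0.000
      vertex 22.000 11.000 0.000
    endloop
  endfacet
  facet normal 0.0000 0.0000 -1.0000
    outer loop
      vertex 18.778 3.222 0.000
      vertex 11.000 0.000 0.000
      vertex 22.000 11.000 0.000
    endloop
  endfacet
  facet normal 0.0000 0.0000 1.0000
    outer loop
      vertex 22.000 11.000 24.000
      vertex 18.778 18.778 24.000
      vertex 11.000 22.000 24.000
    endloop
  endfacet
  facet normal 0.0000 0.0000 1.0000
    outer loop
      vertex 22.000 11.000 24.000
      vertex 11.000 22.000 24.000
      vertex 3.222 18.778 24.000
    endloop
  endfacet
  facet normal 0.0000 0.0000 1.0000
    outer loop
      vertex 22.000 11.000 24.000
      vertex 3.222 18.778 24.000
      vertex 0.000 11.000 24.000
    endloop
  endfacet
  facet normal 0.0000 0.0000 1.0000
    outer loop
      vertex 22.000 11.000 24.000
      vertex 0.000 11.000 24.000
      vertex 3.222 3.222 24.000
    endloop
  endfacet
  facet normal 0.0000 0.0000 1.0000
    outer loop
      vertex 22.000 11.000 24.000
      vertex 3.222 3.222 24.000
      vertex 11.000 0.000 24.000
    endloop
  endfacet
  facet normal 0.0000 0.0000 1.0000
    outer loop
      vertex 22.000 11.000 24.000
      vertex 11.000 0.000 24.000
      vertex 18.778 3.222 24.000
    endloop
  endfacet
  facet normal 0.9239 0.3827 0.0000
    outer loop
      vertex 22.000 11.000 0.000
      vertex 18.778 18.778 0.000
      vertex 18.778 18.778 24.000
    endloop
  endfacet
  facet normal 0.9239 0.3827 0.0000
    outer loop
      vertex 22.000 11.000 0.000
      vertex 18.778 18.778 24.000
      vertex 22.000 11.000 24.000
    endloop
  endfacet
  facet normal 0.3827 0.9239 0.0000
    outer loop
      vertex 18.778 18.778 0.000
      vertex 11.000 22.000 0.000
      vertex 11.000 22.000 24.000
    endloop
  endfacet
  facet normal 0.3827 0.9239 0.0000
    outer loop
      vertex 18.778 18.778 0.000
      vertex 11.000 22.000 24.000
      vertex 18.778 18.778 24.000
    endloop
  endfacet
  facet normal -0.3827 0.9239 0.0000
    outer loop
      vertex 11.000 22.000 0.000
      vertex 3.222 18.778 0.000
      vertex 3.222 18.778 24.000
    endloop
  endfacet
  facet normal -0.3827 0.9239 0.0000
    outer loop
      vertex 11.000 22.000 0.000
      vertex 3.222 18.778 24.000
      vertex 11.000 22.000 24.000
    endloop
  endfacet
  facet normal -0.9239 0.3827 0.0000
    outer loop
      vertex 3.222 18.778 0.000
      vertex 0.000 11.000 0.000
      vertex 0.000 11.000 24.000
    endloop
  endfacet
  facet normal -0.9239 0.3827 0.0000
    outer loop
      vertex 3.222 18.778 0.000
      vertex 0.000 11.000 24.000
      vertex 3.222 18.778 24.000
    endloop
  endfacet
  facet normal -0.9239 -0.3827 0.0000
    outer loop
      vertex 0.000 11.000 0.000
      vertex 3.222 3.222 0.000
      vertex 3.222 3.222 24.000
    endloop
  endfacet
  facet normal -0.9239 -0.3827 0.0000
    outer loop
      vertex 0.000 11.000 0.000
      vertex 3.222 3.222 24.000
      vertex 0.000 11.000 24.000
    endloop
  endfacet
  facet normal -0.3827 -0.9239 0.0000
    outer loop
      vertex 3.222 3.222 0.000
      vertex 11.000 0.000 0.000
      vertex 11.000 0.000 24.000
    endloop
  endfacet
  facet normal -0.3827 -0.9239 0.0000
    outer loop
      vertex 3.222 3.222 0.000
      vertex 11.000 0.000 24.000
      vertex 3.222 3.222 24.000
    endloop
  endfacet
  facet normal 0.3827 -0.9239 0.0000
    outer loop
      vertex 11.000 0.000 0.000
      vertex 18.778 3.222 0.000
      vertex 18.778 3.222 24.000
    endloop
  endfacet
  facet normal 0.3827 -0.9239 0.0000
    outer loop
      vertex 11.000 0.000 0.000
      vertex 18.778 3.222 24.000
      vertex 11.000 0.000 24.000
    endloop
  endfacet
  facet normal 0.9239 -0.3827 0.0000
    outer loop
      vertex 18.778 3.222 0.000
      vertex 22.000 11.000 0.000
      vertex 22.000 11.000 24.000
    endloop
  endfacet
  facet normal 0.9239 -0.3827 0.0000
    outer loop
      vertex 18.778 3.222 0.000
      vertex 22.000 11.000 24.000
      vertex 18.778 3.222 24.000
    endloop
  endfacet
endsolid part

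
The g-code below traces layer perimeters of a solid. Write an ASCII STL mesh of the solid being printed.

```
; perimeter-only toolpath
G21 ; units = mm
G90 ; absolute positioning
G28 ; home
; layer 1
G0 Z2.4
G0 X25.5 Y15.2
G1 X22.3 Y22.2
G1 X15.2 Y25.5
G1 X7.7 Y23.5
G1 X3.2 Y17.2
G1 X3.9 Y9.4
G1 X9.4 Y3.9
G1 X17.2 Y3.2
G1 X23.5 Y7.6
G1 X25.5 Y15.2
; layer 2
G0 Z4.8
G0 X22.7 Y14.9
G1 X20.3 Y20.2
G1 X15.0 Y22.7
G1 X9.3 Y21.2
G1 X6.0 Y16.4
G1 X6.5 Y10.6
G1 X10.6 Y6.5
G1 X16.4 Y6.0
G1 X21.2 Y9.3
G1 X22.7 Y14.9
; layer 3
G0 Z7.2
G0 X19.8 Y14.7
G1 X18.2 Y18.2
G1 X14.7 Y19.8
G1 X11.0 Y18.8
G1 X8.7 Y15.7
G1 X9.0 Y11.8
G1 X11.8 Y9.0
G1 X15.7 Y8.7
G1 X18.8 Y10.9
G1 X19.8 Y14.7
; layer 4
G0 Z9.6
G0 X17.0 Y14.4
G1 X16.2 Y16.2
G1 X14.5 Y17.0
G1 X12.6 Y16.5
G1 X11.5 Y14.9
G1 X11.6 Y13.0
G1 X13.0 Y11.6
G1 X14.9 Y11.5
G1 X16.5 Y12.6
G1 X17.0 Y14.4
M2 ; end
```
solid part
  facet normal 0.0000 0.0000 -1.0000
    outer loop
      vertex 15.5 28.3 0.0
      vertex 24.3 24.2 0.0
      vertex 28.3 15.4 0.0
    endloop
  endfacet
  facet normal 0.0000 0.0000 -1.0000
    outer loop
      vertex 6.1 25.8 0.0
      vertex 15.5 28.3 0.0
      vertex 28.3 15.4 0.0
    endloop
  endfacet
  facet normal 0.0000 0.0000 -1.0000
    outer loop
      vertex 0.5 17.9 0.0
      vertex 6.1 25.8 0.0
      vertex 28.3 15.4 0.0
    endloop
  endfacet
  facet normal 0.0000 0.0000 -1.0000
    outer loop
      vertex 1.3 8.2 0.0
      vertex 0.5 17.9 0.0
      vertex 28.3 15.4 0.0
    endloop
  endfacet
  facet normal 0.0000 0.0000 -1.0000
    outer loop
      vertex 8.2 1.3 0.0
      vertex 1.3 8.2 0.0
      vertex 28.3 15.4 0.0
    endloop
  endfacet
  facet normal 0.0000 0.0000 -1.0000
    outer loop
      vertex 17.9 0.5 0.0
      vertex 8.2 1.3 0.0
      vertex 28.3 15.4 0.0
    endloop
  endfacet
  facet normal 0.0000 0.0000 -1.0000
    outer loop
      vertex 25.8 6.0 0.0
      vertex 17.9 0.5 0.0
      vertex 28.3 15.4 0.0
    endloop
  endfacet
  facet normal 0.6090 0.2768 0.7433
    outer loop
      vertex 28.3 15.4 0.0
      vertex 24.3 24.2 0.0
      vertex 14.2 14.2 12.0
    endloop
  endfacet
  facet normal 0.2826 0.6065 0.7432
    outer loop
      vertex 24.3 24.2 0.0
      vertex 15.5 28.3 0.0
      vertex 14.2 14.2 12.0
    endloop
  endfacet
  facet normal -0.1722 0.6476 0.7423
    outer loop
      vertex 15.5 28.3 0.0
      vertex 6.1 25.8 0.0
      vertex 14.2 14.2 12.0
    endloop
  endfacet
  facet normal -0.5461 0.3871 0.7429
    outer loop
      vertex 6.1 25.8 0.0
      vertex 0.5 17.9 0.0
      vertex 14.2 14.2 12.0
    endloop
  endfacet
  facet normal -0.6663 -0.0549 0.7437
    outer loop
      vertex 0.5 17.9 0.0
      vertex 1.3 8.2 0.0
      vertex 14.2 14.2 12.0
    endloop
  endfacet
  facet normal -0.4724 -0.4724 0.7441
    outer loop
      vertex 1.3 8.2 0.0
      vertex 8.2 1.3 0.0
      vertex 14.2 14.2 12.0
    endloop
  endfacet
  facet normal -0.0549 -0.6663 0.7437
    outer loop
      vertex 8.2 1.3 0.0
      vertex 17.9 0.5 0.0
      vertex 14.2 14.2 12.0
    endloop
  endfacet
  facet normal 0.3818 -0.5485 0.7439
    outer loop
      vertex 17.9 0.5 0.0
      vertex 25.8 6.0 0.0
      vertex 14.2 14.2 12.0
    endloop
  endfacet
  facet normal 0.6469 -0.1720 0.7429
    outer loop
      vertex 25.8 6.0 0.0
      vertex 28.3 15.4 0.0
      vertex 14.2 14.2 12.0
    endloop
  endfacet
endsolid part

The G0 Z moves step by Δz≈2.4 mm. The G1 loops shrink linearly with z, so the solid tapers from its base footprint up to z≈12. Closing with a flat bottom cap and the tapered top and triangulating gives 16 facets — a regular 9-sided pyramid, base circumscribed radius ≈ 14.2 mm, apex at z ≈ 12 mm.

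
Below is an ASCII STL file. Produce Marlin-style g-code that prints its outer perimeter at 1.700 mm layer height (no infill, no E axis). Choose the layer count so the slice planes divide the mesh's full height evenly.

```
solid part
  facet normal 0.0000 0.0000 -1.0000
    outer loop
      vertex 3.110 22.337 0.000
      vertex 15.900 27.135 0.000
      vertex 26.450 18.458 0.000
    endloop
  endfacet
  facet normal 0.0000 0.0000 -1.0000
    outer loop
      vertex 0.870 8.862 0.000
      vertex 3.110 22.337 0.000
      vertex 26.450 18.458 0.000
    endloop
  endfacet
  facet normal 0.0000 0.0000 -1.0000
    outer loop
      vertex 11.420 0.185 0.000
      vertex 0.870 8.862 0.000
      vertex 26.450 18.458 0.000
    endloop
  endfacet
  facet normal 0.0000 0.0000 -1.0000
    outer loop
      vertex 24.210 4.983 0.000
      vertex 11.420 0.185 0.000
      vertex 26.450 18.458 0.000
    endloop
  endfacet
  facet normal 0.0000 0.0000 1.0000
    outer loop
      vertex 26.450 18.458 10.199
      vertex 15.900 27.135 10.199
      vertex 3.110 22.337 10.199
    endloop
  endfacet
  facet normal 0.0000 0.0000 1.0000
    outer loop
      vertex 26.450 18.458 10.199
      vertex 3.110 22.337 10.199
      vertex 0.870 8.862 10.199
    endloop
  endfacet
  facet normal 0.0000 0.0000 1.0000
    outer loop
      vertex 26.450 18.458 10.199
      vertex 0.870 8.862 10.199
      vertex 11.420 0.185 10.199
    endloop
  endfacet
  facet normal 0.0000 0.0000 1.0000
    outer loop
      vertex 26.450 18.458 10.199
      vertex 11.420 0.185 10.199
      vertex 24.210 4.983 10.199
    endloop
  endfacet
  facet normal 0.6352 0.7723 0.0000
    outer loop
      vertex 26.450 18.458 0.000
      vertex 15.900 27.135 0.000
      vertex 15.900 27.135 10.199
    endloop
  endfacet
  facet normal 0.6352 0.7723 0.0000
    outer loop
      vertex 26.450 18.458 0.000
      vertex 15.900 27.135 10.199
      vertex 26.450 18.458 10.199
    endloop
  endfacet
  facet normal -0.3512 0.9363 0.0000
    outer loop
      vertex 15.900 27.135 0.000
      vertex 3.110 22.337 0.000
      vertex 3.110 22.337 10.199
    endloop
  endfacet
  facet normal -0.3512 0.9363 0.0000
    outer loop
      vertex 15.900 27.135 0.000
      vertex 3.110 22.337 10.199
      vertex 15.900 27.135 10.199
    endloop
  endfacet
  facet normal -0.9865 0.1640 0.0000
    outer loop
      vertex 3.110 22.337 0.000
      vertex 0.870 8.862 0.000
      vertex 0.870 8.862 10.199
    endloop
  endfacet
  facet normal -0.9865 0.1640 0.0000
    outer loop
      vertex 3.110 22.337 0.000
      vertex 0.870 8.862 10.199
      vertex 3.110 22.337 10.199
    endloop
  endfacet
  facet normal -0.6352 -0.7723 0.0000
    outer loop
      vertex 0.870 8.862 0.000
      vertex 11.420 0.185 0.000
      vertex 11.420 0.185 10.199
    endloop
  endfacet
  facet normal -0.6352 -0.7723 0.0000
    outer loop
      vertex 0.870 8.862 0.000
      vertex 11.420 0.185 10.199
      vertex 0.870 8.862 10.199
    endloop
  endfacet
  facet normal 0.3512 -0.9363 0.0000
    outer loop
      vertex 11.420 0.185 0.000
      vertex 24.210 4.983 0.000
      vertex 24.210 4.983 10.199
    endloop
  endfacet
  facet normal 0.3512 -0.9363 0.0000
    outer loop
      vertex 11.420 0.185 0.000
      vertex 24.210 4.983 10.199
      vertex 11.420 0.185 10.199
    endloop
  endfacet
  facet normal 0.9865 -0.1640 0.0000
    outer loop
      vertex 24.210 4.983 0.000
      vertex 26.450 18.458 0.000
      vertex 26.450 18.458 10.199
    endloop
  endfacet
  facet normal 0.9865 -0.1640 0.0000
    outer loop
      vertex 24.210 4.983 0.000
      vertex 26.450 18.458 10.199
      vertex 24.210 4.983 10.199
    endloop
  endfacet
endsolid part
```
; perimeter-only toolpath
G21 ; units = mm
G90 ; absolute positioning
G28 ; home
; layer 1
G0 Z1.700
G0 X26.450 Y18.458
G1 X15.900 Y27.135
G1 X3.110 Y22.337
G1 X0.870 Y8.862
G1 X11.420 Y0.185
G1 X24.210 Y4.983
G1 X26.450 Y18.458
; layer 2
G0 Z3.400
G0 X26.450 Y18.458
G1 X15.900 Y27.135
G1 X3.110 Y22.337
G1 X0.870 Y8.862
G1 X11.420 Y0.185
G1 X24.210 Y4.983
G1 X26.450 Y18.458
; layer 3
G0 Z5.099
G0 X26.450 Y18.458
G1 X15.900 Y27.135
G1 X3.110 Y22.337
G1 X0.870 Y8.862
G1 X11.420 Y0.185
G1 X24.210 Y4.983
G1 X26.450 Y18.458
; layer 4
G0 Z6.799
G0 X26.450 Y18.458
G1 X15.900 Y27.135
G1 X3.110 Y22.337
G1 X0.870 Y8.862
G1 X11.420 Y0.185
G1 X24.210 Y4.983
G1 X26.450 Y18.458
; layer 5
G0 Z8.499
G0 X26.450 Y18.458
G1 X15.900 Y27.135
G1 X3.110 Y22.337
G1 X0.870 Y8.862
G1 X11.420 Y0.185
G1 X24.210 Y4.983
G1 X26.450 Y18.458
; layer 6
G0 Z10.199
G0 X26.450 Y18.458
G1 X15.900 Y27.135
G1 X3.110 Y22.337
G1 X0.870 Y8.862
G1 X11.420 Y0.185
G1 X24.210 Y4.983
G1 X26.450 Y18.458
M2 ; end

The solid is a regular 6-sided prism (a cylinder approximated with 6 flat sides), circumscribed radius ≈ 13.7 mm, height ≈ 10.2 mm. Slicing at Δz = 1.700 mm — 6 equal slices spanning the solid's height, so layer i sits at z = i·h/6 — gives 6 non-empty perimeters. Each is a 6-segment closed polygon; G0 lifts to the layer z and rapids to the start vertex, then G1 traces the edges.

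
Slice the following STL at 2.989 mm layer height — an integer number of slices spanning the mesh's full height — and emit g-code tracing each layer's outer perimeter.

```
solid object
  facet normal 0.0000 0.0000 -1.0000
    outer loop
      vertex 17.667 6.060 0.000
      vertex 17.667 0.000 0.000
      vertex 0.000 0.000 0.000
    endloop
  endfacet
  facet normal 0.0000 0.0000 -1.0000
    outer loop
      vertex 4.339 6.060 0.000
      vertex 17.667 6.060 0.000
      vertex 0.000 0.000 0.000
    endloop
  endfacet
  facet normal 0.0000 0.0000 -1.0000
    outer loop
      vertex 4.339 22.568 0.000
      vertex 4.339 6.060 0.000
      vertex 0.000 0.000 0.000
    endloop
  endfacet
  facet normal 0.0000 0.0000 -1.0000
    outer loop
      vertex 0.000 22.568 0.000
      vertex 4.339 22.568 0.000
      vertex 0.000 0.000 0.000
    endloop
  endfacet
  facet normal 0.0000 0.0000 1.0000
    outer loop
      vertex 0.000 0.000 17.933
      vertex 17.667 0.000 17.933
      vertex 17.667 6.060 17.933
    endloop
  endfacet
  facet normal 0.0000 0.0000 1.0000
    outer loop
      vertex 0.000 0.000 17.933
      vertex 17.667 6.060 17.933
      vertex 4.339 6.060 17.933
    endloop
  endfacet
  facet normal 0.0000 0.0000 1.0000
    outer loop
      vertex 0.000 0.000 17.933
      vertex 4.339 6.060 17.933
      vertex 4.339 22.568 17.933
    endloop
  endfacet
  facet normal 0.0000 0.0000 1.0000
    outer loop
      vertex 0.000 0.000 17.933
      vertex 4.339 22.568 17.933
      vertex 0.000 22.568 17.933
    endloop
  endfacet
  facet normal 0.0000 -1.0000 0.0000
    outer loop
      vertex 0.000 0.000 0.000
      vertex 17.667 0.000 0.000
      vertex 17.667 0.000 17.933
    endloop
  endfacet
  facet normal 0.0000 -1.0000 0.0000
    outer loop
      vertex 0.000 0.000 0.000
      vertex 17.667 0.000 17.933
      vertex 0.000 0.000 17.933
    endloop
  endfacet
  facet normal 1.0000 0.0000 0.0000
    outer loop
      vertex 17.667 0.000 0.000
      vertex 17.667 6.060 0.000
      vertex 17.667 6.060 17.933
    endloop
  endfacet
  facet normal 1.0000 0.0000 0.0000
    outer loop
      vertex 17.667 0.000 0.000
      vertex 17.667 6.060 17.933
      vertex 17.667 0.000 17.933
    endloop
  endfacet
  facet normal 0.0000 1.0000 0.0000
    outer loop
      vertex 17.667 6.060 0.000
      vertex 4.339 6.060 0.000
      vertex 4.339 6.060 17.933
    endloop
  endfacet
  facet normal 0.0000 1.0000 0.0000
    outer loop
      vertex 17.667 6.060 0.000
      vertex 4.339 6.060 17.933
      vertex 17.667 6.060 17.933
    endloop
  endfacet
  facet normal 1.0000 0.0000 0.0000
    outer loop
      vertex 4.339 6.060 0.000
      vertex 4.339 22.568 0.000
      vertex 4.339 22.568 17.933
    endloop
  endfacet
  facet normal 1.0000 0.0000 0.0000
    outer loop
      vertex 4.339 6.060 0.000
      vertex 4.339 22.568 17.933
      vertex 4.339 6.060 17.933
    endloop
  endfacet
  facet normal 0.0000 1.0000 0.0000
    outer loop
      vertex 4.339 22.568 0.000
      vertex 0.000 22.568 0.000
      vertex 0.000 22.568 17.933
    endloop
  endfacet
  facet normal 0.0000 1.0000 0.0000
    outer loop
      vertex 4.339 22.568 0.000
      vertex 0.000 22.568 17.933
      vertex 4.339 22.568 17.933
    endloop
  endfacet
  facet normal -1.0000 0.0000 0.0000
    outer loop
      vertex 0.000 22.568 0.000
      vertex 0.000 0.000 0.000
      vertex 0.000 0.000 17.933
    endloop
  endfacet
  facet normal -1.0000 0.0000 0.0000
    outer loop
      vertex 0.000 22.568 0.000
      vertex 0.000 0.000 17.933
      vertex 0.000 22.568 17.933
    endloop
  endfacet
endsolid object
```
; perimeter-only toolpath
G21 ; units = mm
G90 ; absolute positioning
G28 ; home
; layer 1
G0 Z2.989
G0 X0.000 Y0.000
G1 X17.667 Y0.000
G1 X17.667 Y6.060
G1 X4.339 Y6.060
G1 X4.339 Y22.568
G1 X0.000 Y22.568
G1 X0.000 Y0.000
; layer 2
G0 Z5.978
G0 X0.000 Y0.000
G1 X17.667 Y0.000
G1 X17.667 Y6.060
G1 X4.339 Y6.060
G1 X4.339 Y22.568
G1 X0.000 Y22.568
G1 X0.000 Y0.000
; layer 3
G0 Z8.966
G0 X0.000 Y0.000
G1 X17.667 Y0.000
G1 X17.667 Y6.060
G1 X4.339 Y6.060
G1 X4.339 Y22.568
G1 X0.000 Y22.568
G1 X0.000 Y0.000
; layer 4
G0 Z11.955
G0 X0.000 Y0.000
G1 X17.667 Y0.000
G1 X17.667 Y6.060
G1 X4.339 Y6.060
G1 X4.339 Y22.568
G1 X0.000 Y22.568
G1 X0.000 Y0.000
; layer 5
G0 Z14.944
G0 X0.000 Y0.000
G1 X17.667 Y0.000
G1 X17.667 Y6.060
G1 X4.339 Y6.060
G1 X4.339 Y22.568
G1 X0.000 Y22.568
G1 X0.000 Y0.000
; layer 6
G0 Z17.933
G0 X0.000 Y0.000
G1 X17.667 Y0.000
G1 X17.667 Y6.060
G1 X4.339 Y6.060
G1 X4.339 Y22.568
G1 X0.000 Y22.568
G1 X0.000 Y0.000
M2 ; end

The solid is an L-shaped prism: outer 17.7 × 22.6 mm, arm thicknesses ≈ 6.06 mm (horizontal) and 4.34 mm (vertical), extruded 17.9 mm in z. Slicing at Δz = 2.989 mm — 6 equal slices spanning the solid's height, so layer i sits at z = i·h/6 — gives 6 non-empty perimeters. Each is a 6-segment closed polygon; G0 lifts to the layer z and rapids to the start vertex, then G1 traces the edges.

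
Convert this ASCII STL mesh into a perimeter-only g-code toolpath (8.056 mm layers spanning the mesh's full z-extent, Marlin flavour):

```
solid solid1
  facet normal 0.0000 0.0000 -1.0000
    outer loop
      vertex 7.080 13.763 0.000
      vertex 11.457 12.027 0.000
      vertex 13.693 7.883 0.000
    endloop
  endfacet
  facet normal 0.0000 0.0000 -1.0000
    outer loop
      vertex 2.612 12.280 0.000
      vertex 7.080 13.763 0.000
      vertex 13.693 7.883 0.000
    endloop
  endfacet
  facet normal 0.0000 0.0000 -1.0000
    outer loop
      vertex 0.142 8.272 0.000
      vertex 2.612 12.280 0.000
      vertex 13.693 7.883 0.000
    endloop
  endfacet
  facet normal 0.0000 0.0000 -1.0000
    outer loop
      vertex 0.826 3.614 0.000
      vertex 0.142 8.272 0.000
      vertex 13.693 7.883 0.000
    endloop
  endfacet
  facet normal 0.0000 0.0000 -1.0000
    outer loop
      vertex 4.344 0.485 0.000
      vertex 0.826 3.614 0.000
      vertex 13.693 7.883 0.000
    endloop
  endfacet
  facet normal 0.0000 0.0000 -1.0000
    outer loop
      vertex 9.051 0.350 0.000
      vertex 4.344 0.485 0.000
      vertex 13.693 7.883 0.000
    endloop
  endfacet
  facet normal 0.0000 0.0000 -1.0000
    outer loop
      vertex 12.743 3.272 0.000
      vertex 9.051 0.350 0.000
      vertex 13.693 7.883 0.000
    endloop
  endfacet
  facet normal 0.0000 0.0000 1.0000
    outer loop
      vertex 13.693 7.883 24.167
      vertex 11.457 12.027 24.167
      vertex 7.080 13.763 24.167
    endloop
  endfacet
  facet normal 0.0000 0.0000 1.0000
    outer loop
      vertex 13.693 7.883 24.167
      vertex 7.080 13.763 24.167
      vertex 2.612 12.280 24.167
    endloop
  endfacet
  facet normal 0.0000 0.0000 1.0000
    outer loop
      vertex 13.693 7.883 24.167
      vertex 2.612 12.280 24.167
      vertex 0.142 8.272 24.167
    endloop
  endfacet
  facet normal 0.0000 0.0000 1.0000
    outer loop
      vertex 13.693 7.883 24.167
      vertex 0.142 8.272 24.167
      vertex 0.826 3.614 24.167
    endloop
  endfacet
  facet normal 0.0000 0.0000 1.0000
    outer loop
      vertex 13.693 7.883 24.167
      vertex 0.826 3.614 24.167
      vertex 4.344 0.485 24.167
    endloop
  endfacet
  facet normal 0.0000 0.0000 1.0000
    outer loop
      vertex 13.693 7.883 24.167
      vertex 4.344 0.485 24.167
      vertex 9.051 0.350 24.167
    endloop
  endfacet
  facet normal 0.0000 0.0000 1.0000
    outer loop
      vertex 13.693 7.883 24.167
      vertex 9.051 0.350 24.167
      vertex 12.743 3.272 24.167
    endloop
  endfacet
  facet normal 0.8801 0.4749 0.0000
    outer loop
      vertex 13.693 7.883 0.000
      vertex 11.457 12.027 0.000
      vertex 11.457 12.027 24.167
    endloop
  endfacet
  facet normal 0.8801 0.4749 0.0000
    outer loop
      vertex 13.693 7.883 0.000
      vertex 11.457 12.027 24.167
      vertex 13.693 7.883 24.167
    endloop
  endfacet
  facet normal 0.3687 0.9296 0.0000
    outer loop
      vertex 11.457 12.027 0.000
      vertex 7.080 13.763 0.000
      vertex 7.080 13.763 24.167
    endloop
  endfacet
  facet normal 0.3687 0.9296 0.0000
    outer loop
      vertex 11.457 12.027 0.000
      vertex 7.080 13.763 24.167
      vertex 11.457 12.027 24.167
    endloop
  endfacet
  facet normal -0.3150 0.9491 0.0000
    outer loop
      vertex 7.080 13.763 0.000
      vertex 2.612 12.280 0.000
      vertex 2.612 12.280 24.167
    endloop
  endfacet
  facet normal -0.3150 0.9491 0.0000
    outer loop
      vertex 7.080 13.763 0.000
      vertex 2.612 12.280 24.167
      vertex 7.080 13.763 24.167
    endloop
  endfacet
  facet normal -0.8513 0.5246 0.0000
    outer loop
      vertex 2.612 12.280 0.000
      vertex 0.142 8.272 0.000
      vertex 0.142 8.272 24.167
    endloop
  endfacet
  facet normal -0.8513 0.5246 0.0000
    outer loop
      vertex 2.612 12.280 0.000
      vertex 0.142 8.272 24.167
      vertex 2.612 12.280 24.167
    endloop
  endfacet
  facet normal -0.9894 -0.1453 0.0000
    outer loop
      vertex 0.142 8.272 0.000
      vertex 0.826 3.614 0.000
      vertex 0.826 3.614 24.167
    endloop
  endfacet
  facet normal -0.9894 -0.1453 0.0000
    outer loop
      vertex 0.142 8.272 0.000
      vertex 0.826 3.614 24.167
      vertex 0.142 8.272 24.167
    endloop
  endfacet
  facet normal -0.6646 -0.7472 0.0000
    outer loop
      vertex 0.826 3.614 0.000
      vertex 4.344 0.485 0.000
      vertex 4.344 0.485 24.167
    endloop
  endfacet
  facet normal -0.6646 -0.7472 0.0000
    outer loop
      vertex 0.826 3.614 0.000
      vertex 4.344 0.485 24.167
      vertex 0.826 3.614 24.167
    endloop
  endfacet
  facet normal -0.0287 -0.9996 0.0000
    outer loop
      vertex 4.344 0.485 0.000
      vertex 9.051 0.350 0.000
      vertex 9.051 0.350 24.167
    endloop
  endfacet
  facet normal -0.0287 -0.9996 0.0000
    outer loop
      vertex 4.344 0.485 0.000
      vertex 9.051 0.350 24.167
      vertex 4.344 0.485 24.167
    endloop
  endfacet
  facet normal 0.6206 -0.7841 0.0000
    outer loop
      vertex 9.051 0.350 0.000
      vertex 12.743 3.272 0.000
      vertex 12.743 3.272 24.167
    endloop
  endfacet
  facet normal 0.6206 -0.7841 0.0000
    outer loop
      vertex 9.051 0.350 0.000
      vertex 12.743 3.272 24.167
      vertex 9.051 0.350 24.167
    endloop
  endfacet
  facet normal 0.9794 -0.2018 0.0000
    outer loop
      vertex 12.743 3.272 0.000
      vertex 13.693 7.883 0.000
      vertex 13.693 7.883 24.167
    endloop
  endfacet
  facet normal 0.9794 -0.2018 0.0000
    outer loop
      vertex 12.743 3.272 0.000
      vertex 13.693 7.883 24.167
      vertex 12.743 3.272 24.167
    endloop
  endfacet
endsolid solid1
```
; perimeter-only toolpath
G21 ; units = mm
G90 ; absolute positioning
G28 ; home
; layer 1
G0 Z8.056
G0 X13.693 Y7.883
G1 X11.457 Y12.027
G1 X7.080 Y13.763
G1 X2.612 Y12.280
G1 X0.142 Y8.272
G1 X0.826 Y3.614
G1 X4.344 Y0.485
G1 X9.051 Y0.350
G1 X12.743 Y3.272
G1 X13.693 Y7.883
; layer 2
G0 Z16.111
G0 X13.693 Y7.883
G1 X11.457 Y12.027
G1 X7.080 Y13.763
G1 X2.612 Y12.280
G1 X0.142 Y8.272
G1 X0.826 Y3.614
G1 X4.344 Y0.485
G1 X9.051 Y0.350
G1 X12.743 Y3.272
G1 X13.693 Y7.883
; layer 3
G0 Z24.167
G0 X13.693 Y7.883
G1 X11.457 Y12.027
G1 X7.080 Y13.763
G1 X2.612 Y12.280
G1 X0.142 Y8.272
G1 X0.826 Y3.614
G1 X4.344 Y0.485
G1 X9.051 Y0.350
G1 X12.743 Y3.272
G1 X13.693 Y7.883
M2 ; end

The solid is a regular 9-sided prism (a cylinder approximated with 9 flat sides), circumscribed radius ≈ 6.88 mm, height ≈ 24.2 mm. Slicing at Δz = 8.056 mm — 3 equal slices spanning the solid's height, so layer i sits at z = i·h/3 — gives 3 non-empty perimeters. Each is a 9-segment closed polygon; G0 lifts to the layer z and rapids to the start vertex, then G1 traces the edges.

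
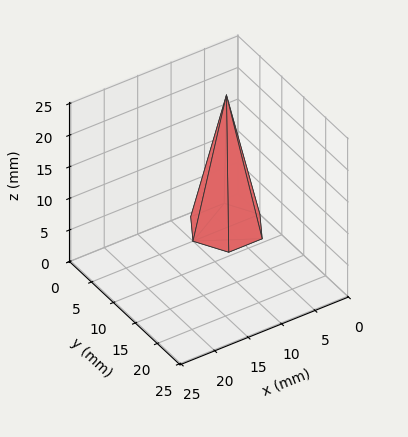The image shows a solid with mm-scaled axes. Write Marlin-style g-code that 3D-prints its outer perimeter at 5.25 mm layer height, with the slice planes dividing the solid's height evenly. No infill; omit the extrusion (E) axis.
Reading the render: the shape is a regular 6-sided pyramid, base circumscribed radius ≈ 5 mm, apex at z ≈ 21 mm (dimensions read to the nearest mm from the axis ticks). For the g-code, the solid's height is divided into equal slices at the stated Δz and each level perimeter traced with G1 moves after a G0 lift.

; perimeter-only toolpath
G21 ; units = mm
G90 ; absolute positioning
G28 ; home
; layer 1
G0 Z5.25
G0 X8.75 Y5.00
G1 X6.88 Y8.25
G1 X3.12 Y8.25
G1 X1.25 Y5.00
G1 X3.12 Y1.75
G1 X6.88 Y1.75
G1 X8.75 Y5.00
; layer 2
G0 Z10.50
G0 X7.50 Y5.00
G1 X6.25 Y7.17
G1 X3.75 Y7.17
G1 X2.50 Y5.00
G1 X3.75 Y2.83
G1 X6.25 Y2.83
G1 X7.50 Y5.00
; layer 3
G0 Z15.75
G0 X6.25 Y5.00
G1 X5.62 Y6.08
G1 X4.38 Y6.08
G1 X3.75 Y5.00
G1 X4.38 Y3.92
G1 X5.62 Y3.92
G1 X6.25 Y5.00
M2 ; end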